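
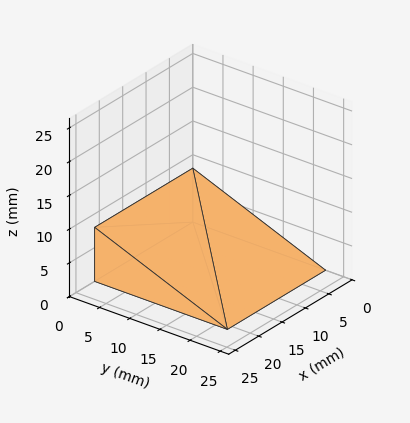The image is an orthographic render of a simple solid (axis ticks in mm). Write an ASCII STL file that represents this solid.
Reading the render: the shape is a wedge (ramp): 21 × 22 mm base, rising to 8 mm along the y=0 edge and sloping linearly to z=0 at y=22 (dimensions read to the nearest mm from the axis ticks). For the STL, each face is triangulated and given an outward normal.

solid part
  facet normal 0.0000 0.0000 -1.0000
    outer loop
      vertex 21.0 22.0 0.0
      vertex 21.0 0.0 0.0
      vertex 0.0 0.0 0.0
    endloop
  endfacet
  facet normal 0.0000 0.0000 -1.0000
    outer loop
      vertex 0.0 22.0 0.0
      vertex 21.0 22.0 0.0
      vertex 0.0 0.0 0.0
    endloop
  endfacet
  facet normal 0.0000 -1.0000 0.0000
    outer loop
      vertex 0.0 0.0 0.0
      vertex 21.0 0.0 0.0
      vertex 21.0 0.0 8.0
    endloop
  endfacet
  facet normal 0.0000 -1.0000 0.0000
    outer loop
      vertex 0.0 0.0 0.0
      vertex 21.0 0.0 8.0
      vertex 0.0 0.0 8.0
    endloop
  endfacet
  facet normal 0.0000 0.3417 0.9398
    outer loop
      vertex 0.0 0.0 8.0
      vertex 21.0 0.0 8.0
      vertex 21.0 22.0 0.0
    endloop
  endfacet
  facet normal 0.0000 0.3417 0.9398
    outer loop
      vertex 0.0 0.0 8.0
      vertex 21.0 22.0 0.0
      vertex 0.0 22.0 0.0
    endloop
  endfacet
  facet normal -1.0000 0.0000 0.0000
    outer loop
      vertex 0.0 0.0 8.0
      vertex 0.0 22.0 0.0
      vertex 0.0 0.0 0.0
    endloop
  endfacet
  facet normal 1.0000 0.0000 0.0000
    outer loop
      vertex 21.0 0.0 0.0
      vertex 21.0 22.0 0.0
      vertex 21.0 0.0 8.0
    endloop
  endfacet
endsolid part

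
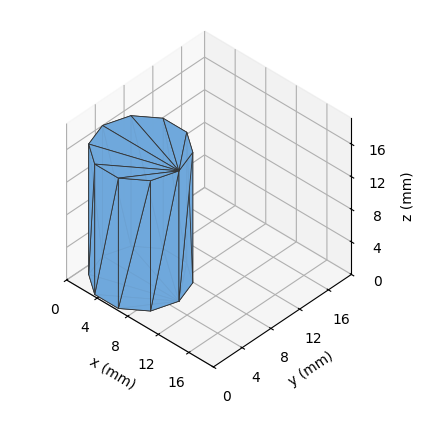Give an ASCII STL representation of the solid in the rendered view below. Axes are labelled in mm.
Reading the render: the shape is a regular 10-sided prism (a cylinder approximated with 10 flat sides), circumscribed radius ≈ 5 mm, height ≈ 16 mm (dimensions read to the nearest mm from the axis ticks). For the STL, each face is triangulated and given an outward normal.

solid part
  facet normal 0.0000 0.0000 -1.0000
    outer loop
      vertex 6.545 9.755 0.000
      vertex 9.045 7.939 0.000
      vertex 10.000 5.000 0.000
    endloop
  endfacet
  facet normal 0.0000 0.0000 -1.0000
    outer loop
      vertex 3.455 9.755 0.000
      vertex 6.545 9.755 0.000
      vertex 10.000 5.000 0.000
    endloop
  endfacet
  facet normal 0.0000 0.0000 -1.0000
    outer loop
      vertex 0.955 7.939 0.000
      vertex 3.455 9.755 0.000
      vertex 10.000 5.000 0.000
    endloop
  endfacet
  facet normal 0.0000 0.0000 -1.0000
    outer loop
      vertex 0.000 5.000 0.000
      vertex 0.955 7.939 0.000
      vertex 10.000 5.000 0.000
    endloop
  endfacet
  facet normal 0.0000 0.0000 -1.0000
    outer loop
      vertex 0.955 2.061 0.000
      vertex 0.000 5.000 0.000
      vertex 10.000 5.000 0.000
    endloop
  endfacet
  facet normal 0.0000 0.0000 -1.0000
    outer loop
      vertex 3.455 0.245 0.000
      vertex 0.955 2.061 0.000
      vertex 10.000 5.000 0.000
    endloop
  endfacet
  facet normal 0.0000 0.0000 -1.0000
    outer loop
      vertex 6.545 0.245 0.000
      vertex 3.455 0.245 0.000
      vertex 10.000 5.000 0.000
    endloop
  endfacet
  facet normal 0.0000 0.0000 -1.0000
    outer loop
      vertex 9.045 2.061 0.000
      vertex 6.545 0.245 0.000
      vertex 10.000 5.000 0.000
    endloop
  endfacet
  facet normal 0.0000 0.0000 1.0000
    outer loop
      vertex 10.000 5.000 16.000
      vertex 9.045 7.939 16.000
      vertex 6.545 9.755 16.000
    endloop
  endfacet
  facet normal 0.0000 0.0000 1.0000
    outer loop
      vertex 10.000 5.000 16.000
      vertex 6.545 9.755 16.000
      vertex 3.455 9.755 16.000
    endloop
  endfacet
  facet normal 0.0000 0.0000 1.0000
    outer loop
      vertex 10.000 5.000 16.000
      vertex 3.455 9.755 16.000
      vertex 0.955 7.939 16.000
    endloop
  endfacet
  facet normal 0.0000 0.0000 1.0000
    outer loop
      vertex 10.000 5.000 16.000
      vertex 0.955 7.939 16.000
      vertex 0.000 5.000 16.000
    endloop
  endfacet
  facet normal 0.0000 0.0000 1.0000
    outer loop
      vertex 10.000 5.000 16.000
      vertex 0.000 5.000 16.000
      vertex 0.955 2.061 16.000
    endloop
  endfacet
  facet normal 0.0000 0.0000 1.0000
    outer loop
      vertex 10.000 5.000 16.000
      vertex 0.955 2.061 16.000
      vertex 3.455 0.245 16.000
    endloop
  endfacet
  facet normal 0.0000 0.0000 1.0000
    outer loop
      vertex 10.000 5.000 16.000
      vertex 3.455 0.245 16.000
      vertex 6.545 0.245 16.000
    endloop
  endfacet
  facet normal 0.0000 0.0000 1.0000
    outer loop
      vertex 10.000 5.000 16.000
      vertex 6.545 0.245 16.000
      vertex 9.045 2.061 16.000
    endloop
  endfacet
  facet normal 0.9511 0.3090 0.0000
    outer loop
      vertex 10.000 5.000 0.000
      vertex 9.045 7.939 0.000
      vertex 9.045 7.939 16.000
    endloop
  endfacet
  facet normal 0.9511 0.3090 0.0000
    outer loop
      vertex 10.000 5.000 0.000
      vertex 9.045 7.939 16.000
      vertex 10.000 5.000 16.000
    endloop
  endfacet
  facet normal 0.5877 0.8091 0.0000
    outer loop
      vertex 9.045 7.939 0.000
      vertex 6.545 9.755 0.000
      vertex 6.545 9.755 16.000
    endloop
  endfacet
  facet normal 0.5877 0.8091 0.0000
    outer loop
      vertex 9.045 7.939 0.000
      vertex 6.545 9.755 16.000
      vertex 9.045 7.939 16.000
    endloop
  endfacet
  facet normal 0.0000 1.0000 0.0000
    outer loop
      vertex 6.545 9.755 0.000
      vertex 3.455 9.755 0.000
      vertex 3.455 9.755 16.000
    endloop
  endfacet
  facet normal 0.0000 1.0000 0.0000
    outer loop
      vertex 6.545 9.755 0.000
      vertex 3.455 9.755 16.000
      vertex 6.545 9.755 16.000
    endloop
  endfacet
  facet normal -0.5877 0.8091 0.0000
    outer loop
      vertex 3.455 9.755 0.000
      vertex 0.955 7.939 0.000
      vertex 0.955 7.939 16.000
    endloop
  endfacet
  facet normal -0.5877 0.8091 0.0000
    outer loop
      vertex 3.455 9.755 0.000
      vertex 0.955 7.939 16.000
      vertex 3.455 9.755 16.000
    endloop
  endfacet
  facet normal -0.9511 0.3090 0.0000
    outer loop
      vertex 0.955 7.939 0.000
      vertex 0.000 5.000 0.000
      vertex 0.000 5.000 16.000
    endloop
  endfacet
  facet normal -0.9511 0.3090 0.0000
    outer loop
      vertex 0.955 7.939 0.000
      vertex 0.000 5.000 16.000
      vertex 0.955 7.939 16.000
    endloop
  endfacet
  facet normal -0.9511 -0.3090 0.0000
    outer loop
      vertex 0.000 5.000 0.000
      vertex 0.955 2.061 0.000
      vertex 0.955 2.061 16.000
    endloop
  endfacet
  facet normal -0.9511 -0.3090 0.0000
    outer loop
      vertex 0.000 5.000 0.000
      vertex 0.955 2.061 16.000
      vertex 0.000 5.000 16.000
    endloop
  endfacet
  facet normal -0.5877 -0.8091 0.0000
    outer loop
      vertex 0.955 2.061 0.000
      vertex 3.455 0.245 0.000
      vertex 3.455 0.245 16.000
    endloop
  endfacet
  facet normal -0.5877 -0.8091 0.0000
    outer loop
      vertex 0.955 2.061 0.000
      vertex 3.455 0.245 16.000
      vertex 0.955 2.061 16.000
    endloop
  endfacet
  facet normal 0.0000 -1.0000 0.0000
    outer loop
      vertex 3.455 0.245 0.000
      vertex 6.545 0.245 0.000
      vertex 6.545 0.245 16.000
    endloop
  endfacet
  facet normal 0.0000 -1.0000 0.0000
    outer loop
      vertex 3.455 0.245 0.000
      vertex 6.545 0.245 16.000
      vertex 3.455 0.245 16.000
    endloop
  endfacet
  facet normal 0.5877 -0.8091 0.0000
    outer loop
      vertex 6.545 0.245 0.000
      vertex 9.045 2.061 0.000
      vertex 9.045 2.061 16.000
    endloop
  endfacet
  facet normal 0.5877 -0.8091 0.0000
    outer loop
      vertex 6.545 0.245 0.000
      vertex 9.045 2.061 16.000
      vertex 6.545 0.245 16.000
    endloop
  endfacet
  facet normal 0.9511 -0.3090 0.0000
    outer loop
      vertex 9.045 2.061 0.000
      vertex 10.000 5.000 0.000
      vertex 10.000 5.000 16.000
    endloop
  endfacet
  facet normal 0.9511 -0.3090 0.0000
    outer loop
      vertex 9.045 2.061 0.000
      vertex 10.000 5.000 16.000
      vertex 9.045 2.061 16.000
    endloop
  endfacet
endsolid part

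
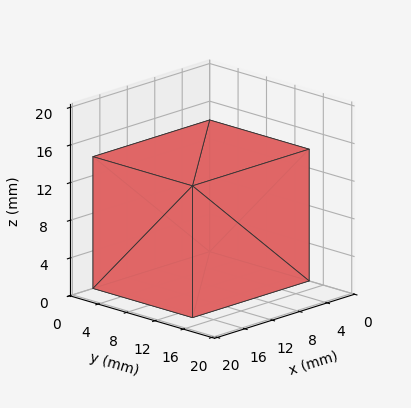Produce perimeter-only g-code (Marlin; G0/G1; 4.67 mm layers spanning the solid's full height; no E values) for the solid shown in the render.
Reading the render: the shape is a rectangular box, roughly 17 × 14 mm footprint and 14 mm tall (dimensions read to the nearest mm from the axis ticks). For the g-code, the solid's height is divided into equal slices at the stated Δz and each level perimeter traced with G1 moves after a G0 lift.

; perimeter-only toolpath
G21 ; units = mm
G90 ; absolute positioning
G28 ; home
; layer 1
G0 Z4.67
G0 X0.00 Y0.00
G1 X17.00 Y0.00
G1 X17.00 Y14.00
G1 X0.00 Y14.00
G1 X0.00 Y0.00
; layer 2
G0 Z9.33
G0 X0.00 Y0.00
G1 X17.00 Y0.00
G1 X17.00 Y14.00
G1 X0.00 Y14.00
G1 X0.00 Y0.00
; layer 3
G0 Z14.00
G0 X0.00 Y0.00
G1 X17.00 Y0.00
G1 X17.00 Y14.00
G1 X0.00 Y14.00
G1 X0.00 Y0.00
M2 ; end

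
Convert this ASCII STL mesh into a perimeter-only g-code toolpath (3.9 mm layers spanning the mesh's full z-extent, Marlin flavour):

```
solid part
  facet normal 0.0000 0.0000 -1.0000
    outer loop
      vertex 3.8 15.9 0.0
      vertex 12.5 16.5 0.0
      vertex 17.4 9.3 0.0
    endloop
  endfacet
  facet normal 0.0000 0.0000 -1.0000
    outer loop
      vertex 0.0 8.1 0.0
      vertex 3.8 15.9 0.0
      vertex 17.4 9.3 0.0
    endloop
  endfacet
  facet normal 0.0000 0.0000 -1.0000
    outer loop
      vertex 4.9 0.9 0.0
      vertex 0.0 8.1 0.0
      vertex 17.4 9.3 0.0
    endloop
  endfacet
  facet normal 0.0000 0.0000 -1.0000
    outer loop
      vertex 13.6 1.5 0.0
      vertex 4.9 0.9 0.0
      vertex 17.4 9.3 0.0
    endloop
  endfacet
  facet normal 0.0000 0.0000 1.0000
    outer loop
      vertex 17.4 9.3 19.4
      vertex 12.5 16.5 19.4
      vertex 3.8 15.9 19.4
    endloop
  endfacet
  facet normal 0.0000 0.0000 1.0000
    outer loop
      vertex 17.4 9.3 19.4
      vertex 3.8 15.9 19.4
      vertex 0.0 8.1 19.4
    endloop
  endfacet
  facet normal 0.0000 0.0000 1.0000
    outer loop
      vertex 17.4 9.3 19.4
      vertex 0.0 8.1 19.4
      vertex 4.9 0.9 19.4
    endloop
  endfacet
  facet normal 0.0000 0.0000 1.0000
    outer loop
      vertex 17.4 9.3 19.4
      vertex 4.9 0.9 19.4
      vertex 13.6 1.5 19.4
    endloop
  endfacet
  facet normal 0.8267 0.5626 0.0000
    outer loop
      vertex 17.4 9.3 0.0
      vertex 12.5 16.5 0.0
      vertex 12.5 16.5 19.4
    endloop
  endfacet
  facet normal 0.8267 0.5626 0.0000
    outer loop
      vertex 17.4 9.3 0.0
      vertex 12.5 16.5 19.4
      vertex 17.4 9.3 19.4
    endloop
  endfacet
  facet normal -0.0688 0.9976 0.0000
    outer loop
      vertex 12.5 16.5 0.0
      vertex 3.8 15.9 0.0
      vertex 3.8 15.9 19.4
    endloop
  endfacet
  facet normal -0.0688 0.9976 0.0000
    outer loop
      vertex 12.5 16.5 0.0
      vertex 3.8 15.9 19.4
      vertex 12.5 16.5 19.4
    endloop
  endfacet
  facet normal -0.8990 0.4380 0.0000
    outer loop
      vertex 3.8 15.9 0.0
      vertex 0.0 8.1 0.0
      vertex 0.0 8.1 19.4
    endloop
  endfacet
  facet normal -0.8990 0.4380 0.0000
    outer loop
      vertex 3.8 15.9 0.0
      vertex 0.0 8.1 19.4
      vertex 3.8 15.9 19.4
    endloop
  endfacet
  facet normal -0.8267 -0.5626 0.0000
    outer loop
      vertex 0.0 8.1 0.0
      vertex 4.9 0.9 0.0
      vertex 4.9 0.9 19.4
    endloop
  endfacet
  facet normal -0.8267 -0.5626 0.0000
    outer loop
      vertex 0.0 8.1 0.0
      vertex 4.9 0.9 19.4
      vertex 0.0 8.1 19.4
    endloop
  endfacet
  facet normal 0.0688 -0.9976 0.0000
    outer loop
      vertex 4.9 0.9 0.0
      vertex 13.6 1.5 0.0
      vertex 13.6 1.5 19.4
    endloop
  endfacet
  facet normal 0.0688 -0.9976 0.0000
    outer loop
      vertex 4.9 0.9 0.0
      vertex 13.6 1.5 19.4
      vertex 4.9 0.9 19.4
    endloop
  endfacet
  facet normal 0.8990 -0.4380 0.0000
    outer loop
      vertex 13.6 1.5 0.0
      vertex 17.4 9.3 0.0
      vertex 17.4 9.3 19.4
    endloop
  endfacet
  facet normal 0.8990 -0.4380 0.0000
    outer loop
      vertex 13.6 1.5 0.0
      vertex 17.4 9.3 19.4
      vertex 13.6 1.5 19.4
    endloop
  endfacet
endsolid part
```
; perimeter-only toolpath
G21 ; units = mm
G90 ; absolute positioning
G28 ; home
; layer 1
G0 Z3.9
G0 X17.4 Y9.3
G1 X12.5 Y16.5
G1 X3.8 Y15.9
G1 X0.0 Y8.1
G1 X4.9 Y0.9
G1 X13.6 Y1.5
G1 X17.4 Y9.3
; layer 2
G0 Z7.8
G0 X17.4 Y9.3
G1 X12.5 Y16.5
G1 X3.8 Y15.9
G1 X0.0 Y8.1
G1 X4.9 Y0.9
G1 X13.6 Y1.5
G1 X17.4 Y9.3
; layer 3
G0 Z11.6
G0 X17.4 Y9.3
G1 X12.5 Y16.5
G1 X3.8 Y15.9
G1 X0.0 Y8.1
G1 X4.9 Y0.9
G1 X13.6 Y1.5
G1 X17.4 Y9.3
; layer 4
G0 Z15.5
G0 X17.4 Y9.3
G1 X12.5 Y16.5
G1 X3.8 Y15.9
G1 X0.0 Y8.1
G1 X4.9 Y0.9
G1 X13.6 Y1.5
G1 X17.4 Y9.3
; layer 5
G0 Z19.4
G0 X17.4 Y9.3
G1 X12.5 Y16.5
G1 X3.8 Y15.9
G1 X0.0 Y8.1
G1 X4.9 Y0.9
G1 X13.6 Y1.5
G1 X17.4 Y9.3
M2 ; end

The solid is a regular 6-sided prism (a cylinder approximated with 6 flat sides), circumscribed radius ≈ 8.7 mm, height ≈ 19.4 mm. Slicing at Δz = 3.9 mm — 5 equal slices spanning the solid's height, so layer i sits at z = i·h/5 — gives 5 non-empty perimeters. Each is a 6-segment closed polygon; G0 lifts to the layer z and rapids to the start vertex, then G1 traces the edges.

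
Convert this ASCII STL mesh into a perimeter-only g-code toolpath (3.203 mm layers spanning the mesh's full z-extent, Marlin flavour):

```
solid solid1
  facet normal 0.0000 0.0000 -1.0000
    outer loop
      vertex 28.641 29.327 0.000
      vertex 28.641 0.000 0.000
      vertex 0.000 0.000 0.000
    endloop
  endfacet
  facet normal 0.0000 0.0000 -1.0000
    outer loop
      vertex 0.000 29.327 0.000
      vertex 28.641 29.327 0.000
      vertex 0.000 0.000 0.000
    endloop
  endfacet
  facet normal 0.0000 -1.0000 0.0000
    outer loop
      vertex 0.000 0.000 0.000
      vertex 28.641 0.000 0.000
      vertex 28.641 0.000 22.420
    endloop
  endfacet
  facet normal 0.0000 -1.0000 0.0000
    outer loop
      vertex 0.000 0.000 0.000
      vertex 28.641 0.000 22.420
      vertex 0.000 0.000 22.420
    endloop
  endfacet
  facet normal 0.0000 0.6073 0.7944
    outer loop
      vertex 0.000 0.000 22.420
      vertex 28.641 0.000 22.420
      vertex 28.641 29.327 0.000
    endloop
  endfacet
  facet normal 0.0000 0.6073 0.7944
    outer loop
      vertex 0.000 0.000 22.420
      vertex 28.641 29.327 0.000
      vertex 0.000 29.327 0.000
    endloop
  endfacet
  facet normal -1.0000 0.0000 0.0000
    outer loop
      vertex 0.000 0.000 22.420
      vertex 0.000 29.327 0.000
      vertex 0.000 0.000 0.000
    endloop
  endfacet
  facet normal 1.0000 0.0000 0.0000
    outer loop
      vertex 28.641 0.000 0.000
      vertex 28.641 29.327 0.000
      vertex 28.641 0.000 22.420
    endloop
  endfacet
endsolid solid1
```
; perimeter-only toolpath
G21 ; units = mm
G90 ; absolute positioning
G28 ; home
; layer 1
G0 Z3.203
G0 X0.000 Y0.000
G1 X28.641 Y0.000
G1 X28.641 Y25.137
G1 X0.000 Y25.137
G1 X0.000 Y0.000
; layer 2
G0 Z6.406
G0 X0.000 Y0.000
G1 X28.641 Y0.000
G1 X28.641 Y20.948
G1 X0.000 Y20.948
G1 X0.000 Y0.000
; layer 3
G0 Z9.609
G0 X0.000 Y0.000
G1 X28.641 Y0.000
G1 X28.641 Y16.758
G1 X0.000 Y16.758
G1 X0.000 Y0.000
; layer 4
G0 Z12.811
G0 X0.000 Y0.000
G1 X28.641 Y0.000
G1 X28.641 Y12.569
G1 X0.000 Y12.569
G1 X0.000 Y0.000
; layer 5
G0 Z16.014
G0 X0.000 Y0.000
G1 X28.641 Y0.000
G1 X28.641 Y8.379
G1 X0.000 Y8.379
G1 X0.000 Y0.000
; layer 6
G0 Z19.217
G0 X0.000 Y0.000
G1 X28.641 Y0.000
G1 X28.641 Y4.190
G1 X0.000 Y4.190
G1 X0.000 Y0.000
M2 ; end

The solid is a wedge (ramp): 28.6 × 29.3 mm base, rising to 22.4 mm along the y=0 edge and sloping linearly to z=0 at y=29.3. Slicing at Δz = 3.203 mm — 7 equal slices spanning the solid's height, so layer i sits at z = i·h/7 — gives 6 non-empty perimeters. Each is a 4-segment closed polygon; G0 lifts to the layer z and rapids to the start vertex, then G1 traces the edges. The cross-section shrinks linearly with z (the slice at the apex is degenerate and omitted).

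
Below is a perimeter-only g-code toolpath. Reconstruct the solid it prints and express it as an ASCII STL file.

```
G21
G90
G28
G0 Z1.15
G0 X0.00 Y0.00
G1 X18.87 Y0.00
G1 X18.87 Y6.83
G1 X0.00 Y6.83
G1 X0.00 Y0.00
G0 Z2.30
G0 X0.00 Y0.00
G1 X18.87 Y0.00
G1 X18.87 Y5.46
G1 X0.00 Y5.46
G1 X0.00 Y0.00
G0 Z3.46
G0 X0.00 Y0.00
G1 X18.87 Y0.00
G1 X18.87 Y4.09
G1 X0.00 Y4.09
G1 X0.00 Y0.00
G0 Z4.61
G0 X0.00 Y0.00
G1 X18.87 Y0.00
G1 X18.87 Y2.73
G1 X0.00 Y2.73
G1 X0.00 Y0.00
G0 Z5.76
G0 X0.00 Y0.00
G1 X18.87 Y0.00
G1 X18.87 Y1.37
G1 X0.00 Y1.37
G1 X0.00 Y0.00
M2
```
solid part
  facet normal 0.0000 0.0000 -1.0000
    outer loop
      vertex 18.87 8.19 0.00
      vertex 18.87 0.00 0.00
      vertex 0.00 0.00 0.00
    endloop
  endfacet
  facet normal 0.0000 0.0000 -1.0000
    outer loop
      vertex 0.00 8.19 0.00
      vertex 18.87 8.19 0.00
      vertex 0.00 0.00 0.00
    endloop
  endfacet
  facet normal 0.0000 -1.0000 0.0000
    outer loop
      vertex 0.00 0.00 0.00
      vertex 18.87 0.00 0.00
      vertex 18.87 0.00 6.91
    endloop
  endfacet
  facet normal 0.0000 -1.0000 0.0000
    outer loop
      vertex 0.00 0.00 0.00
      vertex 18.87 0.00 6.91
      vertex 0.00 0.00 6.91
    endloop
  endfacet
  facet normal 0.0000 0.6449 0.7643
    outer loop
      vertex 0.00 0.00 6.91
      vertex 18.87 0.00 6.91
      vertex 18.87 8.19 0.00
    endloop
  endfacet
  facet normal 0.0000 0.6449 0.7643
    outer loop
      vertex 0.00 0.00 6.91
      vertex 18.87 8.19 0.00
      vertex 0.00 8.19 0.00
    endloop
  endfacet
  facet normal -1.0000 0.0000 0.0000
    outer loop
      vertex 0.00 0.00 6.91
      vertex 0.00 8.19 0.00
      vertex 0.00 0.00 0.00
    endloop
  endfacet
  facet normal 1.0000 0.0000 0.0000
    outer loop
      vertex 18.87 0.00 0.00
      vertex 18.87 8.19 0.00
      vertex 18.87 0.00 6.91
    endloop
  endfacet
endsolid part

The G0 Z moves step by Δz≈1.15 mm. The G1 loops shrink linearly with z, so the solid tapers from its base footprint up to z≈6.91. Closing with a flat bottom cap and the tapered top and triangulating gives 8 facets — a wedge (ramp): 18.9 × 8.19 mm base, rising to 6.91 mm along the y=0 edge and sloping linearly to z=0 at y=8.19.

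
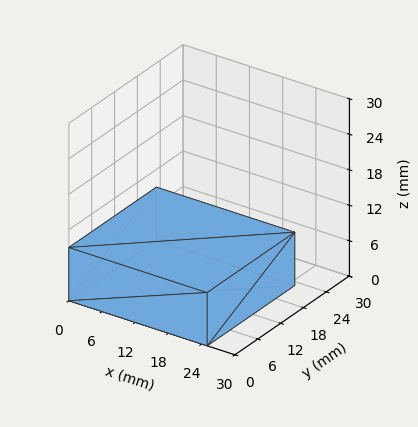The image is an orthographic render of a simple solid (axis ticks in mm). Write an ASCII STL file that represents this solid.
Reading the render: the shape is a rectangular box, roughly 25 × 23 mm footprint and 9 mm tall (dimensions read to the nearest mm from the axis ticks). For the STL, each face is triangulated and given an outward normal.

solid part
  facet normal 0.0000 0.0000 -1.0000
    outer loop
      vertex 25.000 23.000 0.000
      vertex 25.000 0.000 0.000
      vertex 0.000 0.000 0.000
    endloop
  endfacet
  facet normal 0.0000 0.0000 -1.0000
    outer loop
      vertex 0.000 23.000 0.000
      vertex 25.000 23.000 0.000
      vertex 0.000 0.000 0.000
    endloop
  endfacet
  facet normal 0.0000 0.0000 1.0000
    outer loop
      vertex 0.000 0.000 9.000
      vertex 25.000 0.000 9.000
      vertex 25.000 23.000 9.000
    endloop
  endfacet
  facet normal 0.0000 0.0000 1.0000
    outer loop
      vertex 0.000 0.000 9.000
      vertex 25.000 23.000 9.000
      vertex 0.000 23.000 9.000
    endloop
  endfacet
  facet normal 0.0000 -1.0000 0.0000
    outer loop
      vertex 0.000 0.000 0.000
      vertex 25.000 0.000 0.000
      vertex 25.000 0.000 9.000
    endloop
  endfacet
  facet normal 0.0000 -1.0000 0.0000
    outer loop
      vertex 0.000 0.000 0.000
      vertex 25.000 0.000 9.000
      vertex 0.000 0.000 9.000
    endloop
  endfacet
  facet normal 0.0000 1.0000 0.0000
    outer loop
      vertex 25.000 23.000 9.000
      vertex 25.000 23.000 0.000
      vertex 0.000 23.000 0.000
    endloop
  endfacet
  facet normal 0.0000 1.0000 0.0000
    outer loop
      vertex 0.000 23.000 9.000
      vertex 25.000 23.000 9.000
      vertex 0.000 23.000 0.000
    endloop
  endfacet
  facet normal -1.0000 0.0000 0.0000
    outer loop
      vertex 0.000 23.000 9.000
      vertex 0.000 23.000 0.000
      vertex 0.000 0.000 0.000
    endloop
  endfacet
  facet normal -1.0000 0.0000 0.0000
    outer loop
      vertex 0.000 0.000 9.000
      vertex 0.000 23.000 9.000
      vertex 0.000 0.000 0.000
    endloop
  endfacet
  facet normal 1.0000 0.0000 0.0000
    outer loop
      vertex 25.000 0.000 0.000
      vertex 25.000 23.000 0.000
      vertex 25.000 23.000 9.000
    endloop
  endfacet
  facet normal 1.0000 0.0000 0.0000
    outer loop
      vertex 25.000 0.000 0.000
      vertex 25.000 23.000 9.000
      vertex 25.000 0.000 9.000
    endloop
  endfacet
endsolid part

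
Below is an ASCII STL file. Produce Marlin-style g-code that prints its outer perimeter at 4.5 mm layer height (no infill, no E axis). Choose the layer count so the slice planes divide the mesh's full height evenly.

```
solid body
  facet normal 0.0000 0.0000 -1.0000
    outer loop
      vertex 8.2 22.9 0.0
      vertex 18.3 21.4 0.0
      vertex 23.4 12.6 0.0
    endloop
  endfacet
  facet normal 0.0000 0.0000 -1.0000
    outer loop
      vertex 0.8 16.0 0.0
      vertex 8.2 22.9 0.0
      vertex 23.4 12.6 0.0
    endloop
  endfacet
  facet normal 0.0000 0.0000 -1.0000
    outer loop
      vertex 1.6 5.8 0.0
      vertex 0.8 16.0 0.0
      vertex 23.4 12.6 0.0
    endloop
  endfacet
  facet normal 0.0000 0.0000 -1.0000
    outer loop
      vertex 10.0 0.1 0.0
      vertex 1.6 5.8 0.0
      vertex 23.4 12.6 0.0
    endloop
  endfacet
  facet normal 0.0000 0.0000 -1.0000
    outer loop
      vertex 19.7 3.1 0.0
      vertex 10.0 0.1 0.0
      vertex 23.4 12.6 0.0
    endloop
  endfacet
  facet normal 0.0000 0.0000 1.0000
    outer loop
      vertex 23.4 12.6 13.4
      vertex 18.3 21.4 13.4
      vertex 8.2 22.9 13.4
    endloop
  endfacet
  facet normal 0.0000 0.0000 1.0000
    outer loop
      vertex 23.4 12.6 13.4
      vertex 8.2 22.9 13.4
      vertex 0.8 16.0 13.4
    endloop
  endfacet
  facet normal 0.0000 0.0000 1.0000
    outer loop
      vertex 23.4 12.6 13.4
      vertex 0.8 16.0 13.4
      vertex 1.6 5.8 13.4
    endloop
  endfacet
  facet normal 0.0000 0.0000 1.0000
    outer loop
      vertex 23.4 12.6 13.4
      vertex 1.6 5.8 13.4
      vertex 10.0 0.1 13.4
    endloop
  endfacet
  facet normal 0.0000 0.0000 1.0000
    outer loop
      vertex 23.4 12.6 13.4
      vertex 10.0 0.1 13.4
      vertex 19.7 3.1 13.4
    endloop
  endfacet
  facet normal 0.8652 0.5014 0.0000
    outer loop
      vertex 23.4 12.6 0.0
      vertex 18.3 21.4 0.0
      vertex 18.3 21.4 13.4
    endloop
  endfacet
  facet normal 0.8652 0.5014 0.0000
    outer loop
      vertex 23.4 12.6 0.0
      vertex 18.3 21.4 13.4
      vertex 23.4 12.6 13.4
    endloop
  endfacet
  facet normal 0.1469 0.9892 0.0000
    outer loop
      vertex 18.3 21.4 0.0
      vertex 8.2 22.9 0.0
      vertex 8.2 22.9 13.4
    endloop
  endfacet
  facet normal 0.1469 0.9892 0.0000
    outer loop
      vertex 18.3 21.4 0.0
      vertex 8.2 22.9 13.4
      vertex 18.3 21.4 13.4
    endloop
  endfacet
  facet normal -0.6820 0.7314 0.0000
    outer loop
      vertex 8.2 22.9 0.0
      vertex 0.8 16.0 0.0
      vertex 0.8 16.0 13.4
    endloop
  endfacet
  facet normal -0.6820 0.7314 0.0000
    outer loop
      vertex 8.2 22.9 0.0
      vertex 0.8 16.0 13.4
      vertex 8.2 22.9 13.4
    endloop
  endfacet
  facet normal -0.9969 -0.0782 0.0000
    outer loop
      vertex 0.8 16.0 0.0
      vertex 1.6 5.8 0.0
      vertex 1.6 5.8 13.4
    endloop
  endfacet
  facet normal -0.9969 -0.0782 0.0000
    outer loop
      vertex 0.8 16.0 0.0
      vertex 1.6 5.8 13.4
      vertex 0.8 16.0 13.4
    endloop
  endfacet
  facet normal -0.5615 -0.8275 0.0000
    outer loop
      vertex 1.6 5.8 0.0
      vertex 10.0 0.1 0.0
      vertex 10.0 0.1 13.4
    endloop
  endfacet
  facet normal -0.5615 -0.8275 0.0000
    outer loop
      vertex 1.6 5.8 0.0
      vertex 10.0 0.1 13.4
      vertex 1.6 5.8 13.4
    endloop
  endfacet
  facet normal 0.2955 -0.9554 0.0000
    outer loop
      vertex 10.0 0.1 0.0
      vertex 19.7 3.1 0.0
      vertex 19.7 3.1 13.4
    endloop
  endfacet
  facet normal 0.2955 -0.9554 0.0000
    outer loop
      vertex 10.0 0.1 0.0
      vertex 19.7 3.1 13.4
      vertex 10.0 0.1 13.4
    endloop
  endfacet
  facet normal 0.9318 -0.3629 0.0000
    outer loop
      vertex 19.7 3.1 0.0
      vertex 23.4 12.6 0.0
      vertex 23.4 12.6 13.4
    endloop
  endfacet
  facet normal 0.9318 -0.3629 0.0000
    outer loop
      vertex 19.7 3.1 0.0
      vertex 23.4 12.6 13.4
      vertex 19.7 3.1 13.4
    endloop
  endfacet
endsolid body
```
; perimeter-only toolpath
G21 ; units = mm
G90 ; absolute positioning
G28 ; home
; layer 1
G0 Z4.5
G0 X23.4 Y12.6
G1 X18.3 Y21.4
G1 X8.2 Y22.9
G1 X0.8 Y16.0
G1 X1.6 Y5.8
G1 X10.0 Y0.1
G1 X19.7 Y3.1
G1 X23.4 Y12.6
; layer 2
G0 Z8.9
G0 X23.4 Y12.6
G1 X18.3 Y21.4
G1 X8.2 Y22.9
G1 X0.8 Y16.0
G1 X1.6 Y5.8
G1 X10.0 Y0.1
G1 X19.7 Y3.1
G1 X23.4 Y12.6
; layer 3
G0 Z13.4
G0 X23.4 Y12.6
G1 X18.3 Y21.4
G1 X8.2 Y22.9
G1 X0.8 Y16.0
G1 X1.6 Y5.8
G1 X10.0 Y0.1
G1 X19.7 Y3.1
G1 X23.4 Y12.6
M2 ; end

The solid is a regular 7-sided prism (a cylinder approximated with 7 flat sides), circumscribed radius ≈ 11.7 mm, height ≈ 13.4 mm. Slicing at Δz = 4.5 mm — 3 equal slices spanning the solid's height, so layer i sits at z = i·h/3 — gives 3 non-empty perimeters. Each is a 7-segment closed polygon; G0 lifts to the layer z and rapids to the start vertex, then G1 traces the edges.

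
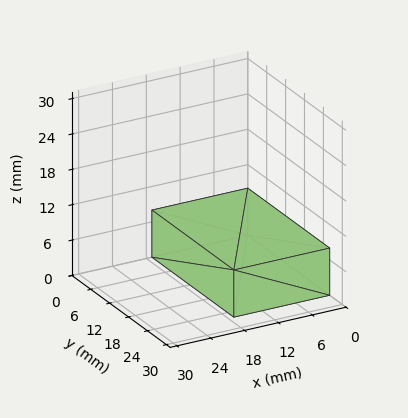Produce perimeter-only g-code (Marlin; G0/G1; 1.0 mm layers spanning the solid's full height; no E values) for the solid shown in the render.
Reading the render: the shape is a rectangular box, roughly 17 × 26 mm footprint and 8 mm tall (dimensions read to the nearest mm from the axis ticks). For the g-code, the solid's height is divided into equal slices at the stated Δz and each level perimeter traced with G1 moves after a G0 lift.

; perimeter-only toolpath
G21 ; units = mm
G90 ; absolute positioning
G28 ; home
; layer 1
G0 Z1.0
G0 X0.0 Y0.0
G1 X17.0 Y0.0
G1 X17.0 Y26.0
G1 X0.0 Y26.0
G1 X0.0 Y0.0
; layer 2
G0 Z2.0
G0 X0.0 Y0.0
G1 X17.0 Y0.0
G1 X17.0 Y26.0
G1 X0.0 Y26.0
G1 X0.0 Y0.0
; layer 3
G0 Z3.0
G0 X0.0 Y0.0
G1 X17.0 Y0.0
G1 X17.0 Y26.0
G1 X0.0 Y26.0
G1 X0.0 Y0.0
; layer 4
G0 Z4.0
G0 X0.0 Y0.0
G1 X17.0 Y0.0
G1 X17.0 Y26.0
G1 X0.0 Y26.0
G1 X0.0 Y0.0
; layer 5
G0 Z5.0
G0 X0.0 Y0.0
G1 X17.0 Y0.0
G1 X17.0 Y26.0
G1 X0.0 Y26.0
G1 X0.0 Y0.0
; layer 6
G0 Z6.0
G0 X0.0 Y0.0
G1 X17.0 Y0.0
G1 X17.0 Y26.0
G1 X0.0 Y26.0
G1 X0.0 Y0.0
; layer 7
G0 Z7.0
G0 X0.0 Y0.0
G1 X17.0 Y0.0
G1 X17.0 Y26.0
G1 X0.0 Y26.0
G1 X0.0 Y0.0
; layer 8
G0 Z8.0
G0 X0.0 Y0.0
G1 X17.0 Y0.0
G1 X17.0 Y26.0
G1 X0.0 Y26.0
G1 X0.0 Y0.0
M2 ; end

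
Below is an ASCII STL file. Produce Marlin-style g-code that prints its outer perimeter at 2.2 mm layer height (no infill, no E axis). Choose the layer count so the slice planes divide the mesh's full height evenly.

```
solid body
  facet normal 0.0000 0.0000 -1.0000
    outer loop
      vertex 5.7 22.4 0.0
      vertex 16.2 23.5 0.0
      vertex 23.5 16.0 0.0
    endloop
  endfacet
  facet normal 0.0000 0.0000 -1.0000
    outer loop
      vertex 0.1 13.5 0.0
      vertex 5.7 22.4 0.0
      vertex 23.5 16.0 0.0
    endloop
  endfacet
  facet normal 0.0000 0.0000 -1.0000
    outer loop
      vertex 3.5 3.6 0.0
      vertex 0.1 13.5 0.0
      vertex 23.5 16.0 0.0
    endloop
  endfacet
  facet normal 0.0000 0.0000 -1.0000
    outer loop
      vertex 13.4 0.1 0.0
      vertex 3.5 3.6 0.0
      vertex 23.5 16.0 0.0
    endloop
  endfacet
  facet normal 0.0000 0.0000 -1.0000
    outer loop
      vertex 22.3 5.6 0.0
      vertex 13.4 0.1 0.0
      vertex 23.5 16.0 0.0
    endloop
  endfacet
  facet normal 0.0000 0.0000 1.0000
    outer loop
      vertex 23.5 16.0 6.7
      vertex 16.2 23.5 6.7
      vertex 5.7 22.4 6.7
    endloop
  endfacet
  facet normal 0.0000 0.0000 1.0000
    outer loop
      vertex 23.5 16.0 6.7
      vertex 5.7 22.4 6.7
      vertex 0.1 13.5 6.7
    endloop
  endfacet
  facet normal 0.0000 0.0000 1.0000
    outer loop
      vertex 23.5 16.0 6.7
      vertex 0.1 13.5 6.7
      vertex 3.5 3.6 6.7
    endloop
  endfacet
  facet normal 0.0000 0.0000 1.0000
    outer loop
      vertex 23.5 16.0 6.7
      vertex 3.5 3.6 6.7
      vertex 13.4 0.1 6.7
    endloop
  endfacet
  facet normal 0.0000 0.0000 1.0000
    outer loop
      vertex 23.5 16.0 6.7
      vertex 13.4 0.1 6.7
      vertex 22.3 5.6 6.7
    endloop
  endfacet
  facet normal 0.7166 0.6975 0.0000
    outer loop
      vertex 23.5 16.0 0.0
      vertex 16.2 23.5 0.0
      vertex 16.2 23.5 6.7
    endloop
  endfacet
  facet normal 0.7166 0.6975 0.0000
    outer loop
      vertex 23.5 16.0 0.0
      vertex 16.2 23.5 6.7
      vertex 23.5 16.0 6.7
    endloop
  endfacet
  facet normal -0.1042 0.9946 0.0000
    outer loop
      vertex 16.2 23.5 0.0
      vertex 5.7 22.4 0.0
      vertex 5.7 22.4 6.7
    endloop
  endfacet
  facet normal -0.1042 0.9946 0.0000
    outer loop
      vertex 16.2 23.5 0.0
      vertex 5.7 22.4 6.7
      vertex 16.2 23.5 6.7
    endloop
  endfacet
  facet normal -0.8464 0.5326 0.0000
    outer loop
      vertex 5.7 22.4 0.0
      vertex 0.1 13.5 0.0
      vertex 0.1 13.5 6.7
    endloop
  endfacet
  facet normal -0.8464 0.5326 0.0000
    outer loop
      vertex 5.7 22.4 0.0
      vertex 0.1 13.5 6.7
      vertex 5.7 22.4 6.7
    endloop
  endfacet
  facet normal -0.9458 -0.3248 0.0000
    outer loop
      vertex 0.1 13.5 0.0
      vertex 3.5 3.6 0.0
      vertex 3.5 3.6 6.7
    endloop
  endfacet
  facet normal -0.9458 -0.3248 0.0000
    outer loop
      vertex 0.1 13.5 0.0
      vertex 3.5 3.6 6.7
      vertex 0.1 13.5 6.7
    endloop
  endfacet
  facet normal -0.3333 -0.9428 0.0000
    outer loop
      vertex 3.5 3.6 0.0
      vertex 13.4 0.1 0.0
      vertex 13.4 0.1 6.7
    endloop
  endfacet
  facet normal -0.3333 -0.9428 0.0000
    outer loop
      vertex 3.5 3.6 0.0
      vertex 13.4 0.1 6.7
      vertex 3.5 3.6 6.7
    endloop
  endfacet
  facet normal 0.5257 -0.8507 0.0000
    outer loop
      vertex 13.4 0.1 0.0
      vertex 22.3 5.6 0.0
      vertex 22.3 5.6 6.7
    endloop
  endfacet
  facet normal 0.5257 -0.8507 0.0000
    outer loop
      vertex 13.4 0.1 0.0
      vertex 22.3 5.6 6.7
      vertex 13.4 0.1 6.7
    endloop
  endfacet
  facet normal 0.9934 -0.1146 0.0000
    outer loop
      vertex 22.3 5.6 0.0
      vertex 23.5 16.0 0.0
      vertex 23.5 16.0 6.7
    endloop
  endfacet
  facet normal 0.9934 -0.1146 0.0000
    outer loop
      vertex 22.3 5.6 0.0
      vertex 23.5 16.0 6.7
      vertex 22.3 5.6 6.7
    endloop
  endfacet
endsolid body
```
; perimeter-only toolpath
G21 ; units = mm
G90 ; absolute positioning
G28 ; home
; layer 1
G0 Z2.2
G0 X23.5 Y16.0
G1 X16.2 Y23.5
G1 X5.7 Y22.4
G1 X0.1 Y13.5
G1 X3.5 Y3.6
G1 X13.4 Y0.1
G1 X22.3 Y5.6
G1 X23.5 Y16.0
; layer 2
G0 Z4.5
G0 X23.5 Y16.0
G1 X16.2 Y23.5
G1 X5.7 Y22.4
G1 X0.1 Y13.5
G1 X3.5 Y3.6
G1 X13.4 Y0.1
G1 X22.3 Y5.6
G1 X23.5 Y16.0
; layer 3
G0 Z6.7
G0 X23.5 Y16.0
G1 X16.2 Y23.5
G1 X5.7 Y22.4
G1 X0.1 Y13.5
G1 X3.5 Y3.6
G1 X13.4 Y0.1
G1 X22.3 Y5.6
G1 X23.5 Y16.0
M2 ; end

The solid is a regular 7-sided prism (a cylinder approximated with 7 flat sides), circumscribed radius ≈ 12.1 mm, height ≈ 6.7 mm. Slicing at Δz = 2.2 mm — 3 equal slices spanning the solid's height, so layer i sits at z = i·h/3 — gives 3 non-empty perimeters. Each is a 7-segment closed polygon; G0 lifts to the layer z and rapids to the start vertex, then G1 traces the edges.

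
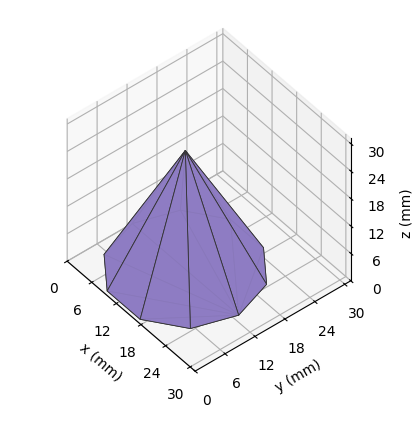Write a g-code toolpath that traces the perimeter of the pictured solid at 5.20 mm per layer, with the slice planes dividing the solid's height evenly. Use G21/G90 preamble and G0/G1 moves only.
Reading the render: the shape is a regular 10-sided pyramid, base circumscribed radius ≈ 13 mm, apex at z ≈ 26 mm (dimensions read to the nearest mm from the axis ticks). For the g-code, the solid's height is divided into equal slices at the stated Δz and each level perimeter traced with G1 moves after a G0 lift.

; perimeter-only toolpath
G21 ; units = mm
G90 ; absolute positioning
G28 ; home
; layer 1
G0 Z5.20
G0 X23.40 Y13.00
G1 X21.42 Y19.11
G1 X16.22 Y22.89
G1 X9.78 Y22.89
G1 X4.58 Y19.11
G1 X2.60 Y13.00
G1 X4.58 Y6.89
G1 X9.78 Y3.11
G1 X16.22 Y3.11
G1 X21.42 Y6.89
G1 X23.40 Y13.00
; layer 2
G0 Z10.40
G0 X20.80 Y13.00
G1 X19.31 Y17.58
G1 X15.41 Y20.42
G1 X10.59 Y20.42
G1 X6.69 Y17.58
G1 X5.20 Y13.00
G1 X6.69 Y8.42
G1 X10.59 Y5.58
G1 X15.41 Y5.58
G1 X19.31 Y8.42
G1 X20.80 Y13.00
; layer 3
G0 Z15.60
G0 X18.20 Y13.00
G1 X17.21 Y16.06
G1 X14.61 Y17.94
G1 X11.39 Y17.94
G1 X8.79 Y16.06
G1 X7.80 Y13.00
G1 X8.79 Y9.94
G1 X11.39 Y8.06
G1 X14.61 Y8.06
G1 X17.21 Y9.94
G1 X18.20 Y13.00
; layer 4
G0 Z20.80
G0 X15.60 Y13.00
G1 X15.10 Y14.53
G1 X13.80 Y15.47
G1 X12.20 Y15.47
G1 X10.90 Y14.53
G1 X10.40 Y13.00
G1 X10.90 Y11.47
G1 X12.20 Y10.53
G1 X13.80 Y10.53
G1 X15.10 Y11.47
G1 X15.60 Y13.00
M2 ; end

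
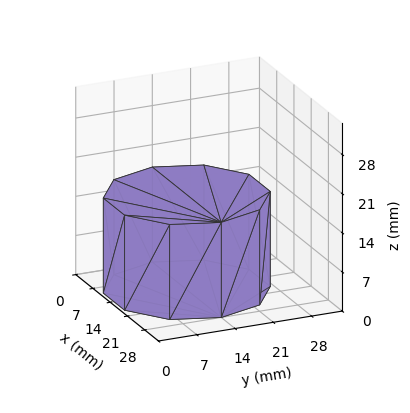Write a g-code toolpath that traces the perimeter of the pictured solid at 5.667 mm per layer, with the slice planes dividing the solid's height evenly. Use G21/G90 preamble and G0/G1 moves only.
Reading the render: the shape is a regular 10-sided prism (a cylinder approximated with 10 flat sides), circumscribed radius ≈ 14 mm, height ≈ 17 mm (dimensions read to the nearest mm from the axis ticks). For the g-code, the solid's height is divided into equal slices at the stated Δz and each level perimeter traced with G1 moves after a G0 lift.

; perimeter-only toolpath
G21 ; units = mm
G90 ; absolute positioning
G28 ; home
; layer 1
G0 Z5.667
G0 X28.000 Y14.000
G1 X25.326 Y22.229
G1 X18.326 Y27.315
G1 X9.674 Y27.315
G1 X2.674 Y22.229
G1 X0.000 Y14.000
G1 X2.674 Y5.771
G1 X9.674 Y0.685
G1 X18.326 Y0.685
G1 X25.326 Y5.771
G1 X28.000 Y14.000
; layer 2
G0 Z11.333
G0 X28.000 Y14.000
G1 X25.326 Y22.229
G1 X18.326 Y27.315
G1 X9.674 Y27.315
G1 X2.674 Y22.229
G1 X0.000 Y14.000
G1 X2.674 Y5.771
G1 X9.674 Y0.685
G1 X18.326 Y0.685
G1 X25.326 Y5.771
G1 X28.000 Y14.000
; layer 3
G0 Z17.000
G0 X28.000 Y14.000
G1 X25.326 Y22.229
G1 X18.326 Y27.315
G1 X9.674 Y27.315
G1 X2.674 Y22.229
G1 X0.000 Y14.000
G1 X2.674 Y5.771
G1 X9.674 Y0.685
G1 X18.326 Y0.685
G1 X25.326 Y5.771
G1 X28.000 Y14.000
M2 ; end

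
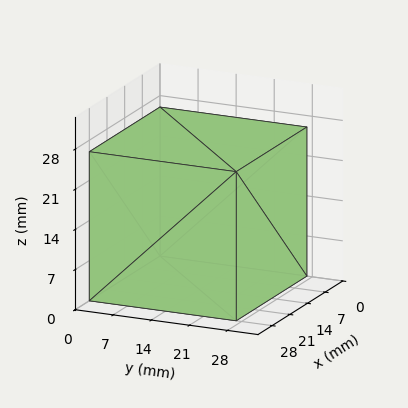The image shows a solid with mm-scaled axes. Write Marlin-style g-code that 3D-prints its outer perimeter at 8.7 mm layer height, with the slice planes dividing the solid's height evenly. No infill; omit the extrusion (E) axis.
Reading the render: the shape is a rectangular box, roughly 28 × 27 mm footprint and 26 mm tall (dimensions read to the nearest mm from the axis ticks). For the g-code, the solid's height is divided into equal slices at the stated Δz and each level perimeter traced with G1 moves after a G0 lift.

; perimeter-only toolpath
G21 ; units = mm
G90 ; absolute positioning
G28 ; home
; layer 1
G0 Z8.7
G0 X0.0 Y0.0
G1 X28.0 Y0.0
G1 X28.0 Y27.0
G1 X0.0 Y27.0
G1 X0.0 Y0.0
; layer 2
G0 Z17.3
G0 X0.0 Y0.0
G1 X28.0 Y0.0
G1 X28.0 Y27.0
G1 X0.0 Y27.0
G1 X0.0 Y0.0
; layer 3
G0 Z26.0
G0 X0.0 Y0.0
G1 X28.0 Y0.0
G1 X28.0 Y27.0
G1 X0.0 Y27.0
G1 X0.0 Y0.0
M2 ; end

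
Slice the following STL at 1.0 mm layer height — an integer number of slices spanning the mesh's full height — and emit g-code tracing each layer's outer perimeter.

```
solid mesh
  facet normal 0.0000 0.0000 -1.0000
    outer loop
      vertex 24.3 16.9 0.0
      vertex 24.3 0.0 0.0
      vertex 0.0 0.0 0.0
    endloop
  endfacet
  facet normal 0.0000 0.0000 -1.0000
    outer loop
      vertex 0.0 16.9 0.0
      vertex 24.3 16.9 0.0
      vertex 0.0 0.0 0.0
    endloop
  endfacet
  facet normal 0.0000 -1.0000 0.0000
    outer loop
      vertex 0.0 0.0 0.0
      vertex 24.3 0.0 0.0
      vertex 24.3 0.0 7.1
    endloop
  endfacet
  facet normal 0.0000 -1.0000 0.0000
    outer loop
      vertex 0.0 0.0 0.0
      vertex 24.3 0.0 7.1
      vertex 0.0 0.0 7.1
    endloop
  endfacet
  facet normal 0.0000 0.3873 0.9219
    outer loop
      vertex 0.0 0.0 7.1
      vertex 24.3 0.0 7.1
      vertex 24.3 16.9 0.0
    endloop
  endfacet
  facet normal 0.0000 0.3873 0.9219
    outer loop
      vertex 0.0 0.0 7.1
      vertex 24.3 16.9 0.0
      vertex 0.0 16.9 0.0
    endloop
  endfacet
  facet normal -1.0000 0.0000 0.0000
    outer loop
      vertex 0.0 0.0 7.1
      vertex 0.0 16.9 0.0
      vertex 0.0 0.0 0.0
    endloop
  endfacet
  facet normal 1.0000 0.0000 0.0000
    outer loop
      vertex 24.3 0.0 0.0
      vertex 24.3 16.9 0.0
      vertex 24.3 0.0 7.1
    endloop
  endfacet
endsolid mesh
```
; perimeter-only toolpath
G21 ; units = mm
G90 ; absolute positioning
G28 ; home
; layer 1
G0 Z1.0
G0 X0.0 Y0.0
G1 X24.3 Y0.0
G1 X24.3 Y14.5
G1 X0.0 Y14.5
G1 X0.0 Y0.0
; layer 2
G0 Z2.0
G0 X0.0 Y0.0
G1 X24.3 Y0.0
G1 X24.3 Y12.1
G1 X0.0 Y12.1
G1 X0.0 Y0.0
; layer 3
G0 Z3.0
G0 X0.0 Y0.0
G1 X24.3 Y0.0
G1 X24.3 Y9.7
G1 X0.0 Y9.7
G1 X0.0 Y0.0
; layer 4
G0 Z4.1
G0 X0.0 Y0.0
G1 X24.3 Y0.0
G1 X24.3 Y7.2
G1 X0.0 Y7.2
G1 X0.0 Y0.0
; layer 5
G0 Z5.1
G0 X0.0 Y0.0
G1 X24.3 Y0.0
G1 X24.3 Y4.8
G1 X0.0 Y4.8
G1 X0.0 Y0.0
; layer 6
G0 Z6.1
G0 X0.0 Y0.0
G1 X24.3 Y0.0
G1 X24.3 Y2.4
G1 X0.0 Y2.4
G1 X0.0 Y0.0
M2 ; end

The solid is a wedge (ramp): 24.3 × 16.9 mm base, rising to 7.1 mm along the y=0 edge and sloping linearly to z=0 at y=16.9. Slicing at Δz = 1.0 mm — 7 equal slices spanning the solid's height, so layer i sits at z = i·h/7 — gives 6 non-empty perimeters. Each is a 4-segment closed polygon; G0 lifts to the layer z and rapids to the start vertex, then G1 traces the edges. The cross-section shrinks linearly with z (the slice at the apex is degenerate and omitted).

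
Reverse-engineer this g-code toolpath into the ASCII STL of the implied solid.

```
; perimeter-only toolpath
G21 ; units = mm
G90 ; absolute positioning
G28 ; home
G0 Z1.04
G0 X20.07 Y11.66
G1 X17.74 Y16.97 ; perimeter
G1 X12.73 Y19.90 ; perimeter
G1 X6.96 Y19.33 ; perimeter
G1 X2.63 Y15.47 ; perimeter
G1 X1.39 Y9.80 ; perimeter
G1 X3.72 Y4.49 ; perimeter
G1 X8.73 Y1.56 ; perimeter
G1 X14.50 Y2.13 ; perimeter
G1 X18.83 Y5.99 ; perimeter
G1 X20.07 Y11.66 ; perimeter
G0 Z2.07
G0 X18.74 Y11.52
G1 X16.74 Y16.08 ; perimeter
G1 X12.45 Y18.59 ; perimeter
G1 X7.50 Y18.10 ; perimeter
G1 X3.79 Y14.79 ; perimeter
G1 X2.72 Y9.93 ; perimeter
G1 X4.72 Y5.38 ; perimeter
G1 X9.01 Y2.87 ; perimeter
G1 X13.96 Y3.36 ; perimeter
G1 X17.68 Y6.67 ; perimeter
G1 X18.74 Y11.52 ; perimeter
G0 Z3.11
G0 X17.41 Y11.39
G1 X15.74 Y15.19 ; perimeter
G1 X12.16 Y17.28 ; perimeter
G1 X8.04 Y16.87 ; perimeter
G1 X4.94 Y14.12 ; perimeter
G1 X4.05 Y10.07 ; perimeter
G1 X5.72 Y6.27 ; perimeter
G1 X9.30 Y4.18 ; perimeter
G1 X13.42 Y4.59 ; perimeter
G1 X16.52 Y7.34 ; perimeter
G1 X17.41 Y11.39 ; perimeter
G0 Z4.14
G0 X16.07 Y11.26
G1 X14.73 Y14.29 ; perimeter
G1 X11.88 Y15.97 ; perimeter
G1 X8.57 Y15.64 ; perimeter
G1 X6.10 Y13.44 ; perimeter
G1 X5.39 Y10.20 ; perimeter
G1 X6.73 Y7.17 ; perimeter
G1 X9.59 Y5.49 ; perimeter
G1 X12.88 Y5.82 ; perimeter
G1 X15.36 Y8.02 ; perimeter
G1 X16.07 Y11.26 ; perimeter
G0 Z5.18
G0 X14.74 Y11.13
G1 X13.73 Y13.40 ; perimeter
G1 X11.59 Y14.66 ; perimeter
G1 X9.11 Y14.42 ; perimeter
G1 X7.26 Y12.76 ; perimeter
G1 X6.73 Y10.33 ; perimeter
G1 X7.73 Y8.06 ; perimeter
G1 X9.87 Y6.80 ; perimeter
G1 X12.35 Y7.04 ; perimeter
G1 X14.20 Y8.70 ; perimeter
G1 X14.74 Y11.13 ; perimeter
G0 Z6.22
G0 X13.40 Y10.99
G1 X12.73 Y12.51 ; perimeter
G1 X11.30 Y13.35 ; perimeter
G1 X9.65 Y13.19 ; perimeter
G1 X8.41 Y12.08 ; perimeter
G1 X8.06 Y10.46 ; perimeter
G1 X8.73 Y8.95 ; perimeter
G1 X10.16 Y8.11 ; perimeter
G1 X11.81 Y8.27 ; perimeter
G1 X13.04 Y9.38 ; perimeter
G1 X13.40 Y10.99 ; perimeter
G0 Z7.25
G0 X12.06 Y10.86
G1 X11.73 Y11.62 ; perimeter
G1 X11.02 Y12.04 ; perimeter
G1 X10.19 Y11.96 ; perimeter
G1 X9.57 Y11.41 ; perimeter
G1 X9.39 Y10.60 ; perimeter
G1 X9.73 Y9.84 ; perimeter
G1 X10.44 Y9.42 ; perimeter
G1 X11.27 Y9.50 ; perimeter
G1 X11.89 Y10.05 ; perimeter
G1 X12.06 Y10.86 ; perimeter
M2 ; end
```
solid part
  facet normal 0.0000 0.0000 -1.0000
    outer loop
      vertex 13.02 21.21 0.00
      vertex 18.74 17.86 0.00
      vertex 21.41 11.79 0.00
    endloop
  endfacet
  facet normal 0.0000 0.0000 -1.0000
    outer loop
      vertex 6.42 20.56 0.00
      vertex 13.02 21.21 0.00
      vertex 21.41 11.79 0.00
    endloop
  endfacet
  facet normal 0.0000 0.0000 -1.0000
    outer loop
      vertex 1.47 16.15 0.00
      vertex 6.42 20.56 0.00
      vertex 21.41 11.79 0.00
    endloop
  endfacet
  facet normal 0.0000 0.0000 -1.0000
    outer loop
      vertex 0.05 9.67 0.00
      vertex 1.47 16.15 0.00
      vertex 21.41 11.79 0.00
    endloop
  endfacet
  facet normal 0.0000 0.0000 -1.0000
    outer loop
      vertex 2.72 3.60 0.00
      vertex 0.05 9.67 0.00
      vertex 21.41 11.79 0.00
    endloop
  endfacet
  facet normal 0.0000 0.0000 -1.0000
    outer loop
      vertex 8.44 0.25 0.00
      vertex 2.72 3.60 0.00
      vertex 21.41 11.79 0.00
    endloop
  endfacet
  facet normal 0.0000 0.0000 -1.0000
    outer loop
      vertex 15.04 0.90 0.00
      vertex 8.44 0.25 0.00
      vertex 21.41 11.79 0.00
    endloop
  endfacet
  facet normal 0.0000 0.0000 -1.0000
    outer loop
      vertex 19.99 5.31 0.00
      vertex 15.04 0.90 0.00
      vertex 21.41 11.79 0.00
    endloop
  endfacet
  facet normal 0.5772 0.2539 0.7761
    outer loop
      vertex 21.41 11.79 0.00
      vertex 18.74 17.86 0.00
      vertex 10.73 10.73 8.29
    endloop
  endfacet
  facet normal 0.3187 0.5442 0.7760
    outer loop
      vertex 18.74 17.86 0.00
      vertex 13.02 21.21 0.00
      vertex 10.73 10.73 8.29
    endloop
  endfacet
  facet normal -0.0618 0.6275 0.7762
    outer loop
      vertex 13.02 21.21 0.00
      vertex 6.42 20.56 0.00
      vertex 10.73 10.73 8.29
    endloop
  endfacet
  facet normal -0.4194 0.4707 0.7762
    outer loop
      vertex 6.42 20.56 0.00
      vertex 1.47 16.15 0.00
      vertex 10.73 10.73 8.29
    endloop
  endfacet
  facet normal -0.6159 0.1350 0.7762
    outer loop
      vertex 1.47 16.15 0.00
      vertex 0.05 9.67 0.00
      vertex 10.73 10.73 8.29
    endloop
  endfacet
  facet normal -0.5772 -0.2539 0.7761
    outer loop
      vertex 0.05 9.67 0.00
      vertex 2.72 3.60 0.00
      vertex 10.73 10.73 8.29
    endloop
  endfacet
  facet normal -0.3187 -0.5442 0.7760
    outer loop
      vertex 2.72 3.60 0.00
      vertex 8.44 0.25 0.00
      vertex 10.73 10.73 8.29
    endloop
  endfacet
  facet normal 0.0618 -0.6275 0.7762
    outer loop
      vertex 8.44 0.25 0.00
      vertex 15.04 0.90 0.00
      vertex 10.73 10.73 8.29
    endloop
  endfacet
  facet normal 0.4194 -0.4707 0.7762
    outer loop
      vertex 15.04 0.90 0.00
      vertex 19.99 5.31 0.00
      vertex 10.73 10.73 8.29
    endloop
  endfacet
  facet normal 0.6159 -0.1350 0.7762
    outer loop
      vertex 19.99 5.31 0.00
      vertex 21.41 11.79 0.00
      vertex 10.73 10.73 8.29
    endloop
  endfacet
endsolid part

The G0 Z moves step by Δz≈1.04 mm. The G1 loops shrink linearly with z, so the solid tapers from its base footprint up to z≈8.29. Closing with a flat bottom cap and the tapered top and triangulating gives 18 facets — a regular 10-sided pyramid, base circumscribed radius ≈ 10.7 mm, apex at z ≈ 8.29 mm.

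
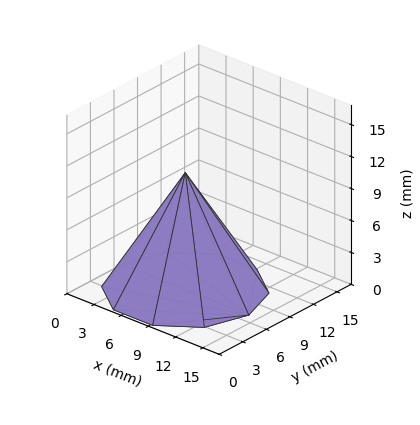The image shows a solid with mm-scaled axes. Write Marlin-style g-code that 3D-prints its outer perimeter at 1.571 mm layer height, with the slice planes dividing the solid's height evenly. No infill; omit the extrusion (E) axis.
Reading the render: the shape is a regular 10-sided pyramid, base circumscribed radius ≈ 7 mm, apex at z ≈ 11 mm (dimensions read to the nearest mm from the axis ticks). For the g-code, the solid's height is divided into equal slices at the stated Δz and each level perimeter traced with G1 moves after a G0 lift.

; perimeter-only toolpath
G21 ; units = mm
G90 ; absolute positioning
G28 ; home
; layer 1
G0 Z1.571
G0 X13.000 Y7.000
G1 X11.854 Y10.526
G1 X8.854 Y12.706
G1 X5.146 Y12.706
G1 X2.146 Y10.526
G1 X1.000 Y7.000
G1 X2.146 Y3.474
G1 X5.146 Y1.294
G1 X8.854 Y1.294
G1 X11.854 Y3.474
G1 X13.000 Y7.000
; layer 2
G0 Z3.143
G0 X12.000 Y7.000
G1 X11.045 Y9.939
G1 X8.545 Y11.755
G1 X5.455 Y11.755
G1 X2.955 Y9.939
G1 X2.000 Y7.000
G1 X2.955 Y4.061
G1 X5.455 Y2.245
G1 X8.545 Y2.245
G1 X11.045 Y4.061
G1 X12.000 Y7.000
; layer 3
G0 Z4.714
G0 X11.000 Y7.000
G1 X10.236 Y9.351
G1 X8.236 Y10.804
G1 X5.764 Y10.804
G1 X3.764 Y9.351
G1 X3.000 Y7.000
G1 X3.764 Y4.649
G1 X5.764 Y3.196
G1 X8.236 Y3.196
G1 X10.236 Y4.649
G1 X11.000 Y7.000
; layer 4
G0 Z6.286
G0 X10.000 Y7.000
G1 X9.427 Y8.763
G1 X7.927 Y9.853
G1 X6.073 Y9.853
G1 X4.573 Y8.763
G1 X4.000 Y7.000
G1 X4.573 Y5.237
G1 X6.073 Y4.147
G1 X7.927 Y4.147
G1 X9.427 Y5.237
G1 X10.000 Y7.000
; layer 5
G0 Z7.857
G0 X9.000 Y7.000
G1 X8.618 Y8.175
G1 X7.618 Y8.902
G1 X6.382 Y8.902
G1 X5.382 Y8.175
G1 X5.000 Y7.000
G1 X5.382 Y5.825
G1 X6.382 Y5.098
G1 X7.618 Y5.098
G1 X8.618 Y5.825
G1 X9.000 Y7.000
; layer 6
G0 Z9.429
G0 X8.000 Y7.000
G1 X7.809 Y7.588
G1 X7.309 Y7.951
G1 X6.691 Y7.951
G1 X6.191 Y7.588
G1 X6.000 Y7.000
G1 X6.191 Y6.412
G1 X6.691 Y6.049
G1 X7.309 Y6.049
G1 X7.809 Y6.412
G1 X8.000 Y7.000
M2 ; end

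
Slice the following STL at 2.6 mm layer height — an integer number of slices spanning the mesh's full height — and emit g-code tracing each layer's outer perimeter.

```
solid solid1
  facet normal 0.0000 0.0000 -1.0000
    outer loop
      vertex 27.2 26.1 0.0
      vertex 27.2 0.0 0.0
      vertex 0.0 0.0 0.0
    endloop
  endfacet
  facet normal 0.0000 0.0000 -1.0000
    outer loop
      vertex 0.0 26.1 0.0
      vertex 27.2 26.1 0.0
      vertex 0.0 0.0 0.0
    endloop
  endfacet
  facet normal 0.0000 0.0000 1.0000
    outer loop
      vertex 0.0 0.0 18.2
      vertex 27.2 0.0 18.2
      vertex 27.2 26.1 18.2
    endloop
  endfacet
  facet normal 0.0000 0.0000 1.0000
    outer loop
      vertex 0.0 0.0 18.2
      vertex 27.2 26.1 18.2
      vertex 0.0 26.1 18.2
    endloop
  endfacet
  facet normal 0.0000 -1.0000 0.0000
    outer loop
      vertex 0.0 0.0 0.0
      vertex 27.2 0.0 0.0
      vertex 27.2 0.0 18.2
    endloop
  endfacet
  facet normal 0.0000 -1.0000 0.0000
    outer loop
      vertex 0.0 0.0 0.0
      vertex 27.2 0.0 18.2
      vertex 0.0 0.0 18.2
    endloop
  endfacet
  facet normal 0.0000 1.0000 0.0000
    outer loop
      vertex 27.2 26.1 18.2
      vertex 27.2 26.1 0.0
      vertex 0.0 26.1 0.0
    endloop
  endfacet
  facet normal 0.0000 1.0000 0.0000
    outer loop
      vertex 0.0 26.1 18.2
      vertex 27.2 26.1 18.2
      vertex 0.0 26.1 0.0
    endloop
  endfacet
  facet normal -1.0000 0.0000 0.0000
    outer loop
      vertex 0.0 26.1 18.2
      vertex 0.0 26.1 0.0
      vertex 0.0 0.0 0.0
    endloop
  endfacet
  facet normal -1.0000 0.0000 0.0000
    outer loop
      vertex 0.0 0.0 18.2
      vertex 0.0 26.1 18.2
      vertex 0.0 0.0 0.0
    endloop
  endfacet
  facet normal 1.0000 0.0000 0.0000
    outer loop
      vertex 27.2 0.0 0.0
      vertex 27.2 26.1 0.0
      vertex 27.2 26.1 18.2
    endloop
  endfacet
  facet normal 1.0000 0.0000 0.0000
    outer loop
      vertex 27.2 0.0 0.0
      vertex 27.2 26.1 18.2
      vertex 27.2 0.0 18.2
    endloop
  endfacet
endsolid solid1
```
; perimeter-only toolpath
G21 ; units = mm
G90 ; absolute positioning
G28 ; home
; layer 1
G0 Z2.6
G0 X0.0 Y0.0
G1 X27.2 Y0.0
G1 X27.2 Y26.1
G1 X0.0 Y26.1
G1 X0.0 Y0.0
; layer 2
G0 Z5.2
G0 X0.0 Y0.0
G1 X27.2 Y0.0
G1 X27.2 Y26.1
G1 X0.0 Y26.1
G1 X0.0 Y0.0
; layer 3
G0 Z7.8
G0 X0.0 Y0.0
G1 X27.2 Y0.0
G1 X27.2 Y26.1
G1 X0.0 Y26.1
G1 X0.0 Y0.0
; layer 4
G0 Z10.4
G0 X0.0 Y0.0
G1 X27.2 Y0.0
G1 X27.2 Y26.1
G1 X0.0 Y26.1
G1 X0.0 Y0.0
; layer 5
G0 Z13.0
G0 X0.0 Y0.0
G1 X27.2 Y0.0
G1 X27.2 Y26.1
G1 X0.0 Y26.1
G1 X0.0 Y0.0
; layer 6
G0 Z15.6
G0 X0.0 Y0.0
G1 X27.2 Y0.0
G1 X27.2 Y26.1
G1 X0.0 Y26.1
G1 X0.0 Y0.0
; layer 7
G0 Z18.2
G0 X0.0 Y0.0
G1 X27.2 Y0.0
G1 X27.2 Y26.1
G1 X0.0 Y26.1
G1 X0.0 Y0.0
M2 ; end

The solid is a rectangular box, roughly 27.2 × 26.1 mm footprint and 18.2 mm tall. Slicing at Δz = 2.6 mm — 7 equal slices spanning the solid's height, so layer i sits at z = i·h/7 — gives 7 non-empty perimeters. Each is a 4-segment closed polygon; G0 lifts to the layer z and rapids to the start vertex, then G1 traces the edges.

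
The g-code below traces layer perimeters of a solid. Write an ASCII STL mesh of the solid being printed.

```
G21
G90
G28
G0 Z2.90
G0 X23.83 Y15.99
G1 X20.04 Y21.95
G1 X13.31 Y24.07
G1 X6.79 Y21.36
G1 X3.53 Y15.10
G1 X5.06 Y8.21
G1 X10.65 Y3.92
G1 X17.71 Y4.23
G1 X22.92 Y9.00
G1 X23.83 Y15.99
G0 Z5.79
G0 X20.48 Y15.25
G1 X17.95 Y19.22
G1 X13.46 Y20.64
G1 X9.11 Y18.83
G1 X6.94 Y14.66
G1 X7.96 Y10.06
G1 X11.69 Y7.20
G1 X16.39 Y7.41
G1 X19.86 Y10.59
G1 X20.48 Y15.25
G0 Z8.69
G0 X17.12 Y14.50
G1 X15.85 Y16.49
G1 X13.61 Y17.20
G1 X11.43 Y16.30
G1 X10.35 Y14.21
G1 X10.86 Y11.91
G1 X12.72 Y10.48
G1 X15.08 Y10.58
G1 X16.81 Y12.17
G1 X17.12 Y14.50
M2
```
solid part
  facet normal 0.0000 0.0000 -1.0000
    outer loop
      vertex 13.16 27.51 0.00
      vertex 22.13 24.68 0.00
      vertex 27.19 16.74 0.00
    endloop
  endfacet
  facet normal 0.0000 0.0000 -1.0000
    outer loop
      vertex 4.46 23.90 0.00
      vertex 13.16 27.51 0.00
      vertex 27.19 16.74 0.00
    endloop
  endfacet
  facet normal 0.0000 0.0000 -1.0000
    outer loop
      vertex 0.12 15.55 0.00
      vertex 4.46 23.90 0.00
      vertex 27.19 16.74 0.00
    endloop
  endfacet
  facet normal 0.0000 0.0000 -1.0000
    outer loop
      vertex 2.16 6.36 0.00
      vertex 0.12 15.55 0.00
      vertex 27.19 16.74 0.00
    endloop
  endfacet
  facet normal 0.0000 0.0000 -1.0000
    outer loop
      vertex 9.62 0.64 0.00
      vertex 2.16 6.36 0.00
      vertex 27.19 16.74 0.00
    endloop
  endfacet
  facet normal 0.0000 0.0000 -1.0000
    outer loop
      vertex 19.03 1.05 0.00
      vertex 9.62 0.64 0.00
      vertex 27.19 16.74 0.00
    endloop
  endfacet
  facet normal 0.0000 0.0000 -1.0000
    outer loop
      vertex 25.97 7.41 0.00
      vertex 19.03 1.05 0.00
      vertex 27.19 16.74 0.00
    endloop
  endfacet
  facet normal 0.5630 0.3588 0.7446
    outer loop
      vertex 27.19 16.74 0.00
      vertex 22.13 24.68 0.00
      vertex 13.76 13.76 11.59
    endloop
  endfacet
  facet normal 0.2008 0.6365 0.7447
    outer loop
      vertex 22.13 24.68 0.00
      vertex 13.16 27.51 0.00
      vertex 13.76 13.76 11.59
    endloop
  endfacet
  facet normal -0.2558 0.6165 0.7446
    outer loop
      vertex 13.16 27.51 0.00
      vertex 4.46 23.90 0.00
      vertex 13.76 13.76 11.59
    endloop
  endfacet
  facet normal -0.5923 0.3078 0.7446
    outer loop
      vertex 4.46 23.90 0.00
      vertex 0.12 15.55 0.00
      vertex 13.76 13.76 11.59
    endloop
  endfacet
  facet normal -0.6517 -0.1447 0.7446
    outer loop
      vertex 0.12 15.55 0.00
      vertex 2.16 6.36 0.00
      vertex 13.76 13.76 11.59
    endloop
  endfacet
  facet normal -0.4061 -0.5297 0.7447
    outer loop
      vertex 2.16 6.36 0.00
      vertex 9.62 0.64 0.00
      vertex 13.76 13.76 11.59
    endloop
  endfacet
  facet normal 0.0291 -0.6669 0.7446
    outer loop
      vertex 9.62 0.64 0.00
      vertex 19.03 1.05 0.00
      vertex 13.76 13.76 11.59
    endloop
  endfacet
  facet normal 0.4509 -0.4921 0.7447
    outer loop
      vertex 19.03 1.05 0.00
      vertex 25.97 7.41 0.00
      vertex 13.76 13.76 11.59
    endloop
  endfacet
  facet normal 0.6618 -0.0865 0.7446
    outer loop
      vertex 25.97 7.41 0.00
      vertex 27.19 16.74 0.00
      vertex 13.76 13.76 11.59
    endloop
  endfacet
endsolid part

The G0 Z moves step by Δz≈2.90 mm. The G1 loops shrink linearly with z, so the solid tapers from its base footprint up to z≈11.6. Closing with a flat bottom cap and the tapered top and triangulating gives 16 facets — a regular 9-sided pyramid, base circumscribed radius ≈ 13.8 mm, apex at z ≈ 11.6 mm.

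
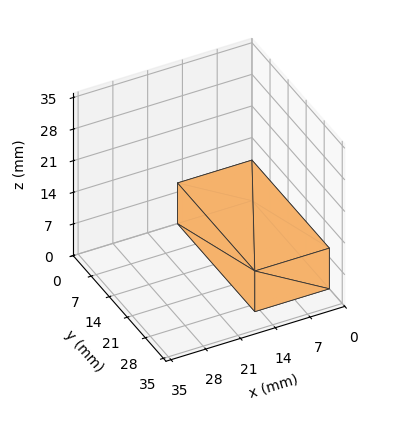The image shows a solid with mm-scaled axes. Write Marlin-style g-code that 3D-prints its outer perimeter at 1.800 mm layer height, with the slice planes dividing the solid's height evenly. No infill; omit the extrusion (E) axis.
Reading the render: the shape is a rectangular box, roughly 15 × 30 mm footprint and 9 mm tall (dimensions read to the nearest mm from the axis ticks). For the g-code, the solid's height is divided into equal slices at the stated Δz and each level perimeter traced with G1 moves after a G0 lift.

; perimeter-only toolpath
G21 ; units = mm
G90 ; absolute positioning
G28 ; home
; layer 1
G0 Z1.800
G0 X0.000 Y0.000
G1 X15.000 Y0.000
G1 X15.000 Y30.000
G1 X0.000 Y30.000
G1 X0.000 Y0.000
; layer 2
G0 Z3.600
G0 X0.000 Y0.000
G1 X15.000 Y0.000
G1 X15.000 Y30.000
G1 X0.000 Y30.000
G1 X0.000 Y0.000
; layer 3
G0 Z5.400
G0 X0.000 Y0.000
G1 X15.000 Y0.000
G1 X15.000 Y30.000
G1 X0.000 Y30.000
G1 X0.000 Y0.000
; layer 4
G0 Z7.200
G0 X0.000 Y0.000
G1 X15.000 Y0.000
G1 X15.000 Y30.000
G1 X0.000 Y30.000
G1 X0.000 Y0.000
; layer 5
G0 Z9.000
G0 X0.000 Y0.000
G1 X15.000 Y0.000
G1 X15.000 Y30.000
G1 X0.000 Y30.000
G1 X0.000 Y0.000
M2 ; end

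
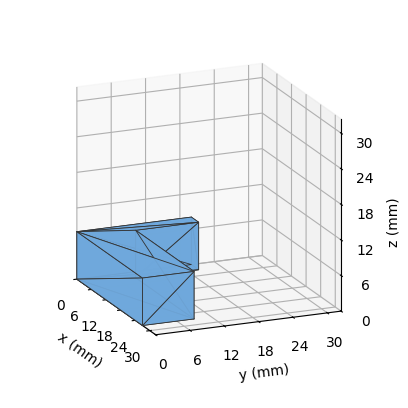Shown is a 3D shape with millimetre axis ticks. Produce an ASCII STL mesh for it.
Reading the render: the shape is an L-shaped prism: outer 27 × 20 mm, arm thicknesses ≈ 9 mm (horizontal) and 3 mm (vertical), extruded 8 mm in z (dimensions read to the nearest mm from the axis ticks). For the STL, each face is triangulated and given an outward normal.

solid part
  facet normal 0.0000 0.0000 -1.0000
    outer loop
      vertex 27.00 9.00 0.00
      vertex 27.00 0.00 0.00
      vertex 0.00 0.00 0.00
    endloop
  endfacet
  facet normal 0.0000 0.0000 -1.0000
    outer loop
      vertex 3.00 9.00 0.00
      vertex 27.00 9.00 0.00
      vertex 0.00 0.00 0.00
    endloop
  endfacet
  facet normal 0.0000 0.0000 -1.0000
    outer loop
      vertex 3.00 20.00 0.00
      vertex 3.00 9.00 0.00
      vertex 0.00 0.00 0.00
    endloop
  endfacet
  facet normal 0.0000 0.0000 -1.0000
    outer loop
      vertex 0.00 20.00 0.00
      vertex 3.00 20.00 0.00
      vertex 0.00 0.00 0.00
    endloop
  endfacet
  facet normal 0.0000 0.0000 1.0000
    outer loop
      vertex 0.00 0.00 8.00
      vertex 27.00 0.00 8.00
      vertex 27.00 9.00 8.00
    endloop
  endfacet
  facet normal 0.0000 0.0000 1.0000
    outer loop
      vertex 0.00 0.00 8.00
      vertex 27.00 9.00 8.00
      vertex 3.00 9.00 8.00
    endloop
  endfacet
  facet normal 0.0000 0.0000 1.0000
    outer loop
      vertex 0.00 0.00 8.00
      vertex 3.00 9.00 8.00
      vertex 3.00 20.00 8.00
    endloop
  endfacet
  facet normal 0.0000 0.0000 1.0000
    outer loop
      vertex 0.00 0.00 8.00
      vertex 3.00 20.00 8.00
      vertex 0.00 20.00 8.00
    endloop
  endfacet
  facet normal 0.0000 -1.0000 0.0000
    outer loop
      vertex 0.00 0.00 0.00
      vertex 27.00 0.00 0.00
      vertex 27.00 0.00 8.00
    endloop
  endfacet
  facet normal 0.0000 -1.0000 0.0000
    outer loop
      vertex 0.00 0.00 0.00
      vertex 27.00 0.00 8.00
      vertex 0.00 0.00 8.00
    endloop
  endfacet
  facet normal 1.0000 0.0000 0.0000
    outer loop
      vertex 27.00 0.00 0.00
      vertex 27.00 9.00 0.00
      vertex 27.00 9.00 8.00
    endloop
  endfacet
  facet normal 1.0000 0.0000 0.0000
    outer loop
      vertex 27.00 0.00 0.00
      vertex 27.00 9.00 8.00
      vertex 27.00 0.00 8.00
    endloop
  endfacet
  facet normal 0.0000 1.0000 0.0000
    outer loop
      vertex 27.00 9.00 0.00
      vertex 3.00 9.00 0.00
      vertex 3.00 9.00 8.00
    endloop
  endfacet
  facet normal 0.0000 1.0000 0.0000
    outer loop
      vertex 27.00 9.00 0.00
      vertex 3.00 9.00 8.00
      vertex 27.00 9.00 8.00
    endloop
  endfacet
  facet normal 1.0000 0.0000 0.0000
    outer loop
      vertex 3.00 9.00 0.00
      vertex 3.00 20.00 0.00
      vertex 3.00 20.00 8.00
    endloop
  endfacet
  facet normal 1.0000 0.0000 0.0000
    outer loop
      vertex 3.00 9.00 0.00
      vertex 3.00 20.00 8.00
      vertex 3.00 9.00 8.00
    endloop
  endfacet
  facet normal 0.0000 1.0000 0.0000
    outer loop
      vertex 3.00 20.00 0.00
      vertex 0.00 20.00 0.00
      vertex 0.00 20.00 8.00
    endloop
  endfacet
  facet normal 0.0000 1.0000 0.0000
    outer loop
      vertex 3.00 20.00 0.00
      vertex 0.00 20.00 8.00
      vertex 3.00 20.00 8.00
    endloop
  endfacet
  facet normal -1.0000 0.0000 0.0000
    outer loop
      vertex 0.00 20.00 0.00
      vertex 0.00 0.00 0.00
      vertex 0.00 0.00 8.00
    endloop
  endfacet
  facet normal -1.0000 0.0000 0.0000
    outer loop
      vertex 0.00 20.00 0.00
      vertex 0.00 0.00 8.00
      vertex 0.00 20.00 8.00
    endloop
  endfacet
endsolid part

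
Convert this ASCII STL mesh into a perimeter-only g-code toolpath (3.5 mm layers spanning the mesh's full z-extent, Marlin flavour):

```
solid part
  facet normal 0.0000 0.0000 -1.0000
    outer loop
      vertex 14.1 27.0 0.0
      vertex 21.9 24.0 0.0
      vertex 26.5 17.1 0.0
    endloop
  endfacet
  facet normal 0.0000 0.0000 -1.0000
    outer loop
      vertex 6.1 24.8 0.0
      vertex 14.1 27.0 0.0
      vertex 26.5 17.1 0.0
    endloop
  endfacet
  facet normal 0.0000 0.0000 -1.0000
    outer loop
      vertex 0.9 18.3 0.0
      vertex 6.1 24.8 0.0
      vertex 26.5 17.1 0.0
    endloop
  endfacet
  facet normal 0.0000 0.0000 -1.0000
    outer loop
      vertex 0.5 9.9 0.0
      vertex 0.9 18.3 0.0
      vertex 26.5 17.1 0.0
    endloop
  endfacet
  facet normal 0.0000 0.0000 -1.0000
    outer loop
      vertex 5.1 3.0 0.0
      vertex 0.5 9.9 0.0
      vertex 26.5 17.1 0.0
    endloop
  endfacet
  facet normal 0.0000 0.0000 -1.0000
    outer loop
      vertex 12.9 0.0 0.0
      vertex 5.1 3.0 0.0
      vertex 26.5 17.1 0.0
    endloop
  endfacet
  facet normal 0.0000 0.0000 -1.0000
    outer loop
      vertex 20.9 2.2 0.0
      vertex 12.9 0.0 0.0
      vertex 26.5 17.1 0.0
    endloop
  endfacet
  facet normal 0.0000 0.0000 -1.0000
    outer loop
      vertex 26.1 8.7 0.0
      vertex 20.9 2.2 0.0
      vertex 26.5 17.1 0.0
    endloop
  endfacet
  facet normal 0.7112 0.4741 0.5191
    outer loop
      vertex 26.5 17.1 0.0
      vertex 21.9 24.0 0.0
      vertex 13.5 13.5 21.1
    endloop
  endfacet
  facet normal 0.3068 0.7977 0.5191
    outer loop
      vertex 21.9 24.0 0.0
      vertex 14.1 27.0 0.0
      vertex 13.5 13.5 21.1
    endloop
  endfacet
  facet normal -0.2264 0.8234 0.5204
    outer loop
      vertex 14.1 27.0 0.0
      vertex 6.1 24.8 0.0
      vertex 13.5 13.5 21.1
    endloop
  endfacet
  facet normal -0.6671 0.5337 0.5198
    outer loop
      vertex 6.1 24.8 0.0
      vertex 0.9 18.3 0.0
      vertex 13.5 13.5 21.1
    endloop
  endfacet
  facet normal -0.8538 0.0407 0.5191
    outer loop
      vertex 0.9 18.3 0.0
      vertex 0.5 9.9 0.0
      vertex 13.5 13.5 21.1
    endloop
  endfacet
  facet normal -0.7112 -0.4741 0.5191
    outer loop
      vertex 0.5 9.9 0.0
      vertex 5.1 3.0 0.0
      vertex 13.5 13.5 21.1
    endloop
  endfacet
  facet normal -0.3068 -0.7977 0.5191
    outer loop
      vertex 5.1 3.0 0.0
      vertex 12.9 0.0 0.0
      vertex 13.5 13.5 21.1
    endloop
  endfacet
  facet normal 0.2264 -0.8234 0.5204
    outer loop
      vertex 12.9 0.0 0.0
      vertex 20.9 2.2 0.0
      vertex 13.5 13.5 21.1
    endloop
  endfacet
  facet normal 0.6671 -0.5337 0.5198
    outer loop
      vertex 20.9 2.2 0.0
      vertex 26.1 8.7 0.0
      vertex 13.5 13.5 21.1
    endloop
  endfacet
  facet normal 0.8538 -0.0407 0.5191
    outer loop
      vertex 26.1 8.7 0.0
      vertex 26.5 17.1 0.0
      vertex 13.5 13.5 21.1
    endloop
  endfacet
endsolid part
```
; perimeter-only toolpath
G21 ; units = mm
G90 ; absolute positioning
G28 ; home
; layer 1
G0 Z3.5
G0 X24.3 Y16.5
G1 X20.5 Y22.2
G1 X14.0 Y24.7
G1 X7.3 Y22.9
G1 X3.0 Y17.5
G1 X2.7 Y10.5
G1 X6.5 Y4.8
G1 X13.0 Y2.3
G1 X19.7 Y4.1
G1 X24.0 Y9.5
G1 X24.3 Y16.5
; layer 2
G0 Z7.0
G0 X22.2 Y15.9
G1 X19.1 Y20.5
G1 X13.9 Y22.5
G1 X8.6 Y21.0
G1 X5.1 Y16.7
G1 X4.8 Y11.1
G1 X7.9 Y6.5
G1 X13.1 Y4.5
G1 X18.4 Y6.0
G1 X21.9 Y10.3
G1 X22.2 Y15.9
; layer 3
G0 Z10.6
G0 X20.0 Y15.3
G1 X17.7 Y18.8
G1 X13.8 Y20.2
G1 X9.8 Y19.1
G1 X7.2 Y15.9
G1 X7.0 Y11.7
G1 X9.3 Y8.2
G1 X13.2 Y6.8
G1 X17.2 Y7.8
G1 X19.8 Y11.1
G1 X20.0 Y15.3
; layer 4
G0 Z14.1
G0 X17.8 Y14.7
G1 X16.3 Y17.0
G1 X13.7 Y18.0
G1 X11.0 Y17.3
G1 X9.3 Y15.1
G1 X9.2 Y12.3
G1 X10.7 Y10.0
G1 X13.3 Y9.0
G1 X16.0 Y9.7
G1 X17.7 Y11.9
G1 X17.8 Y14.7
; layer 5
G0 Z17.6
G0 X15.7 Y14.1
G1 X14.9 Y15.2
G1 X13.6 Y15.8
G1 X12.3 Y15.4
G1 X11.4 Y14.3
G1 X11.3 Y12.9
G1 X12.1 Y11.8
G1 X13.4 Y11.2
G1 X14.7 Y11.6
G1 X15.6 Y12.7
G1 X15.7 Y14.1
M2 ; end

The solid is a regular 10-sided pyramid, base circumscribed radius ≈ 13.5 mm, apex at z ≈ 21.1 mm. Slicing at Δz = 3.5 mm — 6 equal slices spanning the solid's height, so layer i sits at z = i·h/6 — gives 5 non-empty perimeters. Each is a 10-segment closed polygon; G0 lifts to the layer z and rapids to the start vertex, then G1 traces the edges. The cross-section shrinks linearly with z (the slice at the apex is degenerate and omitted).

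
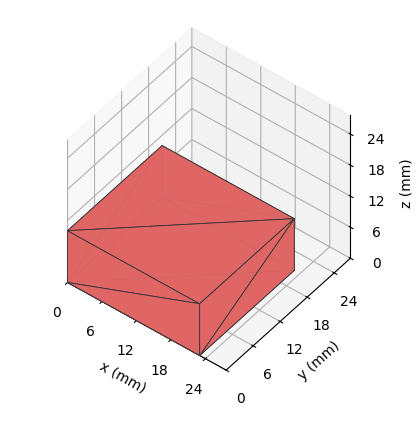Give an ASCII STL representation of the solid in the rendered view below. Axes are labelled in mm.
Reading the render: the shape is a rectangular box, roughly 23 × 21 mm footprint and 10 mm tall (dimensions read to the nearest mm from the axis ticks). For the STL, each face is triangulated and given an outward normal.

solid part
  facet normal 0.0000 0.0000 -1.0000
    outer loop
      vertex 23.000 21.000 0.000
      vertex 23.000 0.000 0.000
      vertex 0.000 0.000 0.000
    endloop
  endfacet
  facet normal 0.0000 0.0000 -1.0000
    outer loop
      vertex 0.000 21.000 0.000
      vertex 23.000 21.000 0.000
      vertex 0.000 0.000 0.000
    endloop
  endfacet
  facet normal 0.0000 0.0000 1.0000
    outer loop
      vertex 0.000 0.000 10.000
      vertex 23.000 0.000 10.000
      vertex 23.000 21.000 10.000
    endloop
  endfacet
  facet normal 0.0000 0.0000 1.0000
    outer loop
      vertex 0.000 0.000 10.000
      vertex 23.000 21.000 10.000
      vertex 0.000 21.000 10.000
    endloop
  endfacet
  facet normal 0.0000 -1.0000 0.0000
    outer loop
      vertex 0.000 0.000 0.000
      vertex 23.000 0.000 0.000
      vertex 23.000 0.000 10.000
    endloop
  endfacet
  facet normal 0.0000 -1.0000 0.0000
    outer loop
      vertex 0.000 0.000 0.000
      vertex 23.000 0.000 10.000
      vertex 0.000 0.000 10.000
    endloop
  endfacet
  facet normal 0.0000 1.0000 0.0000
    outer loop
      vertex 23.000 21.000 10.000
      vertex 23.000 21.000 0.000
      vertex 0.000 21.000 0.000
    endloop
  endfacet
  facet normal 0.0000 1.0000 0.0000
    outer loop
      vertex 0.000 21.000 10.000
      vertex 23.000 21.000 10.000
      vertex 0.000 21.000 0.000
    endloop
  endfacet
  facet normal -1.0000 0.0000 0.0000
    outer loop
      vertex 0.000 21.000 10.000
      vertex 0.000 21.000 0.000
      vertex 0.000 0.000 0.000
    endloop
  endfacet
  facet normal -1.0000 0.0000 0.0000
    outer loop
      vertex 0.000 0.000 10.000
      vertex 0.000 21.000 10.000
      vertex 0.000 0.000 0.000
    endloop
  endfacet
  facet normal 1.0000 0.0000 0.0000
    outer loop
      vertex 23.000 0.000 0.000
      vertex 23.000 21.000 0.000
      vertex 23.000 21.000 10.000
    endloop
  endfacet
  facet normal 1.0000 0.0000 0.0000
    outer loop
      vertex 23.000 0.000 0.000
      vertex 23.000 21.000 10.000
      vertex 23.000 0.000 10.000
    endloop
  endfacet
endsolid part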